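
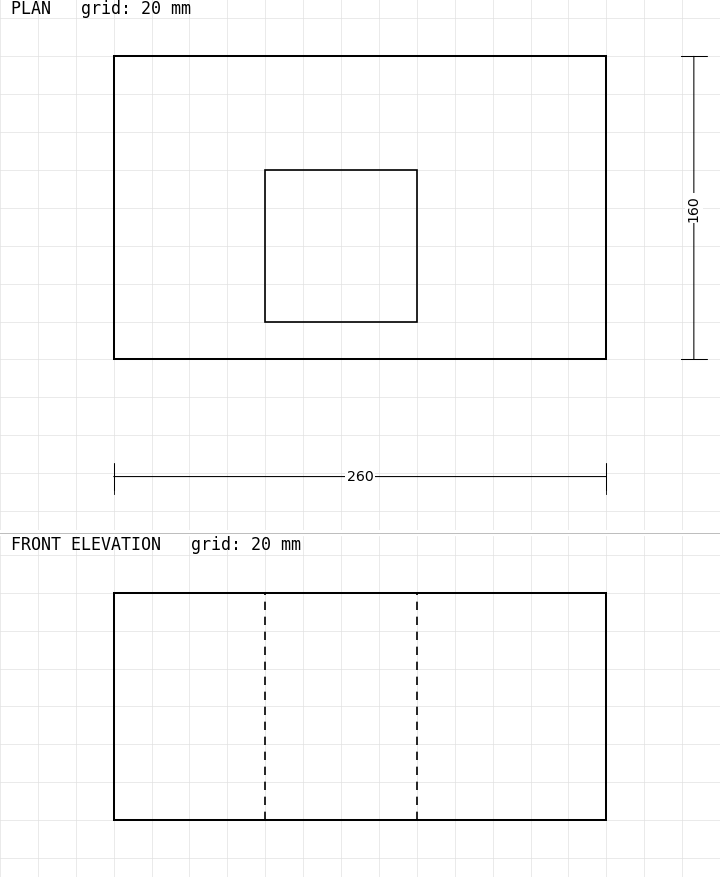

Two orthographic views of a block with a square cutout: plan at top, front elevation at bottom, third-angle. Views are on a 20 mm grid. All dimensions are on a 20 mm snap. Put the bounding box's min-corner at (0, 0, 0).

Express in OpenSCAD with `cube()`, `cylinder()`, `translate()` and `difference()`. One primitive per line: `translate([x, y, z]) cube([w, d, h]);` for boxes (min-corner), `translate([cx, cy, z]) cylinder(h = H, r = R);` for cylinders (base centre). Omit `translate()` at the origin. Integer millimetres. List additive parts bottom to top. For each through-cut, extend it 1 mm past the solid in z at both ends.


difference() {
  cube([260, 160, 120]);
  translate([80, 20, -1]) cube([80, 80, 122]);
}


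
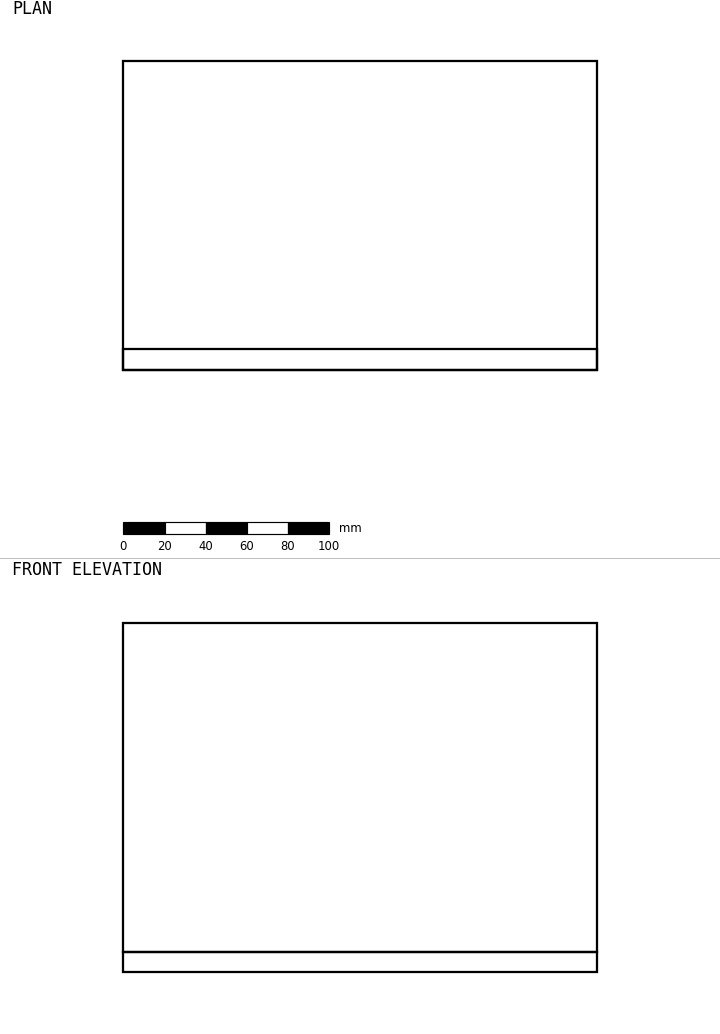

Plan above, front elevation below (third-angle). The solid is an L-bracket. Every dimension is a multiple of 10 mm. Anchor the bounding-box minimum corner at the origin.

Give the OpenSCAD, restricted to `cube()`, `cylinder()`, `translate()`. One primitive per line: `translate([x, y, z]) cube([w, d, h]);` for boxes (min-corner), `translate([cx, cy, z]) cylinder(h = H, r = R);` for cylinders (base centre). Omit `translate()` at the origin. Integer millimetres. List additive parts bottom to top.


cube([230, 150, 10]);
translate([0, 0, 10]) cube([230, 10, 160]);


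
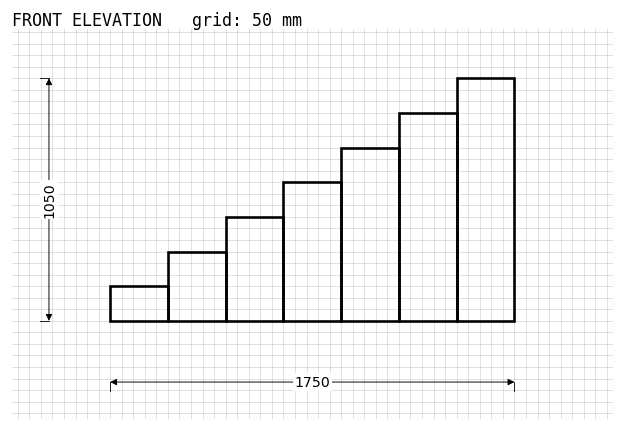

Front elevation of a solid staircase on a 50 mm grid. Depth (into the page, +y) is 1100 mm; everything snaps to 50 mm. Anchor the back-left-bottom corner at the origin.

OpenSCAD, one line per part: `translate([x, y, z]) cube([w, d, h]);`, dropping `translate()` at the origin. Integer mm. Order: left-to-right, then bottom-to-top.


cube([250, 1100, 150]);
translate([250, 0, 0]) cube([250, 1100, 300]);
translate([500, 0, 0]) cube([250, 1100, 450]);
translate([750, 0, 0]) cube([250, 1100, 600]);
translate([1000, 0, 0]) cube([250, 1100, 750]);
translate([1250, 0, 0]) cube([250, 1100, 900]);
translate([1500, 0, 0]) cube([250, 1100, 1050]);


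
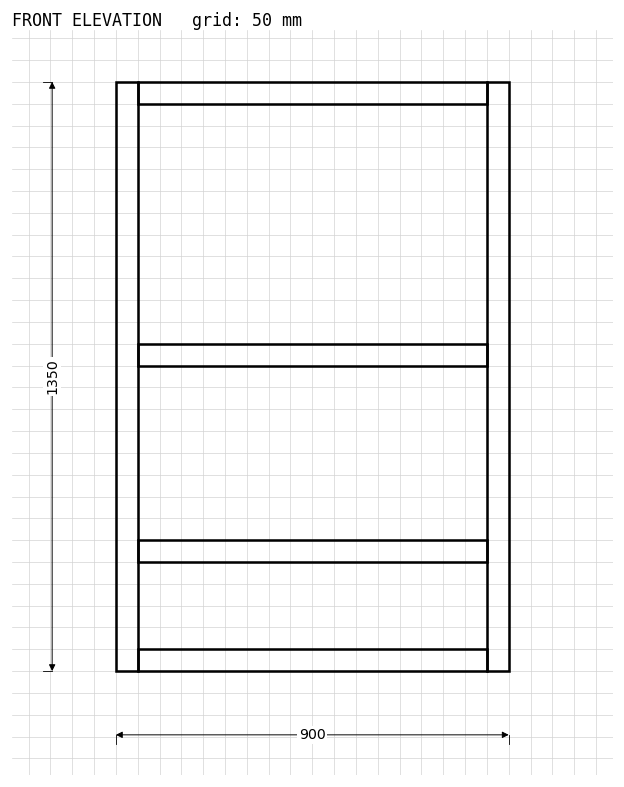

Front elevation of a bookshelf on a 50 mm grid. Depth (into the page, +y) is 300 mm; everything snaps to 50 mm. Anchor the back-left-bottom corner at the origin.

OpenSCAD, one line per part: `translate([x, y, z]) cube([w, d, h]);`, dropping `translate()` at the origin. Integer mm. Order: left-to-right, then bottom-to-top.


cube([50, 300, 1350]);
translate([50, 0, 0]) cube([800, 300, 50]);
translate([50, 0, 250]) cube([800, 300, 50]);
translate([50, 0, 700]) cube([800, 300, 50]);
translate([50, 0, 1300]) cube([800, 300, 50]);
translate([850, 0, 0]) cube([50, 300, 1350]);


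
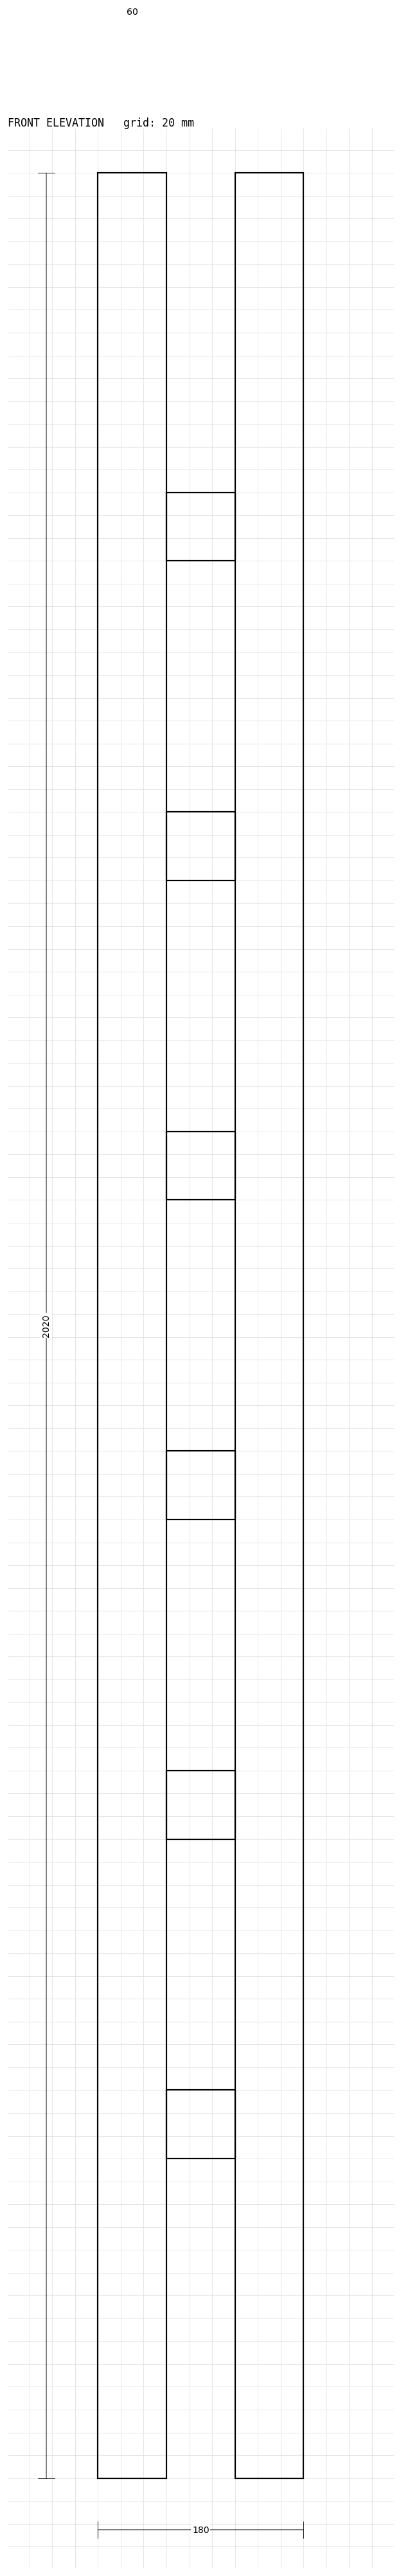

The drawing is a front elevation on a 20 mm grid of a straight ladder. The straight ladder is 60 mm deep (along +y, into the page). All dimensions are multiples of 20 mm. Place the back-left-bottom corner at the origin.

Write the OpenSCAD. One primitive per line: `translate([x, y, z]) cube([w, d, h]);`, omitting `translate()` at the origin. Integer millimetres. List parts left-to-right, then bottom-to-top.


cube([60, 60, 2020]);
translate([60, 0, 280]) cube([60, 60, 60]);
translate([60, 0, 560]) cube([60, 60, 60]);
translate([60, 0, 840]) cube([60, 60, 60]);
translate([60, 0, 1120]) cube([60, 60, 60]);
translate([60, 0, 1400]) cube([60, 60, 60]);
translate([60, 0, 1680]) cube([60, 60, 60]);
translate([120, 0, 0]) cube([60, 60, 2020]);


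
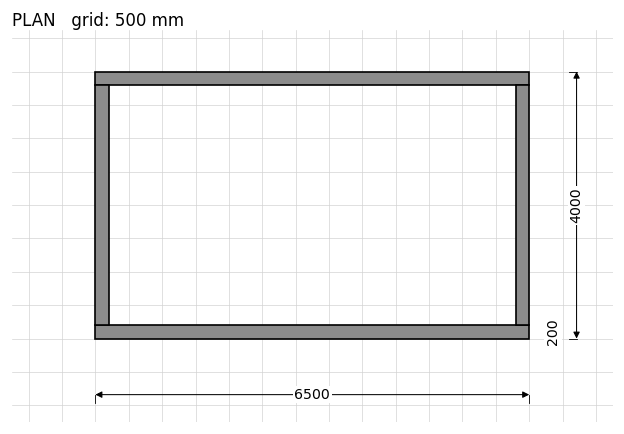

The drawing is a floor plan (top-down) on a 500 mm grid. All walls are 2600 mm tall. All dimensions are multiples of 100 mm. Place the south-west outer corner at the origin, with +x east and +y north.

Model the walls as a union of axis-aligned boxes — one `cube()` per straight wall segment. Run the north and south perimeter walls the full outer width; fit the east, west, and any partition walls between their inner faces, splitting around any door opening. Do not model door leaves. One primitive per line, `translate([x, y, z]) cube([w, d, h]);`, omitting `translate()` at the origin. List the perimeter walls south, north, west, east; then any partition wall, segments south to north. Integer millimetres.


cube([6500, 200, 2600]);
translate([0, 3800, 0]) cube([6500, 200, 2600]);
translate([0, 200, 0]) cube([200, 3600, 2600]);
translate([6300, 200, 0]) cube([200, 3600, 2600]);


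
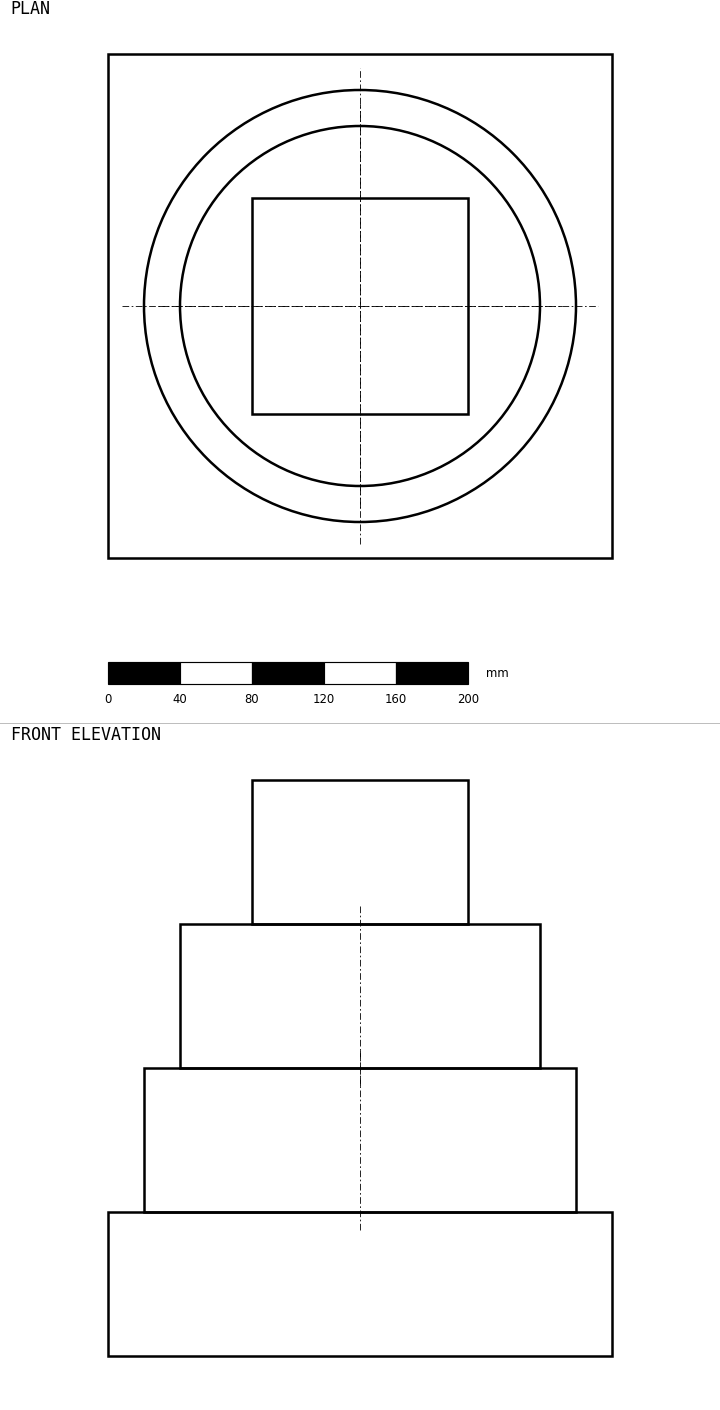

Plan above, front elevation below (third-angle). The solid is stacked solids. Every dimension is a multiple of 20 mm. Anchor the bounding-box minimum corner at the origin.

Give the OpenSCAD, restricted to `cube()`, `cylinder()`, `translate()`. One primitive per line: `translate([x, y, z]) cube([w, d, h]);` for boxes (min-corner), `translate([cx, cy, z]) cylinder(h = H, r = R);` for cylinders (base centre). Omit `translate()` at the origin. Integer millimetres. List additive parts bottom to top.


cube([280, 280, 80]);
translate([140, 140, 80]) cylinder(h = 80, r = 120);
translate([140, 140, 160]) cylinder(h = 80, r = 100);
translate([80, 80, 240]) cube([120, 120, 80]);


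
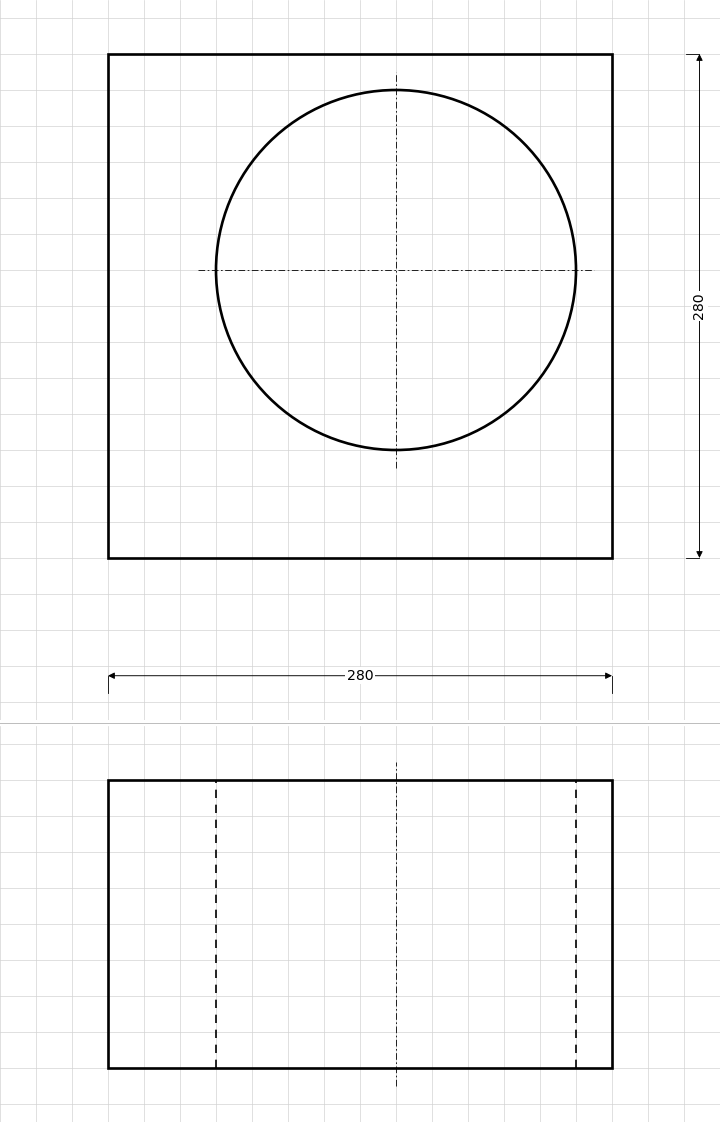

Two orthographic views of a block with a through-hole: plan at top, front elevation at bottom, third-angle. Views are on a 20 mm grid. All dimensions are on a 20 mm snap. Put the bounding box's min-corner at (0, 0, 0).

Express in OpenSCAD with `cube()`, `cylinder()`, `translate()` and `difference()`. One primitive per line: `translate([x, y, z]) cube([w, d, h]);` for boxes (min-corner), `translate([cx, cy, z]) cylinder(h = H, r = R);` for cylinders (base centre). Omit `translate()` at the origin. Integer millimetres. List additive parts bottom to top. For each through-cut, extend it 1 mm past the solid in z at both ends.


difference() {
  cube([280, 280, 160]);
  translate([160, 160, -1]) cylinder(h = 162, r = 100);
}


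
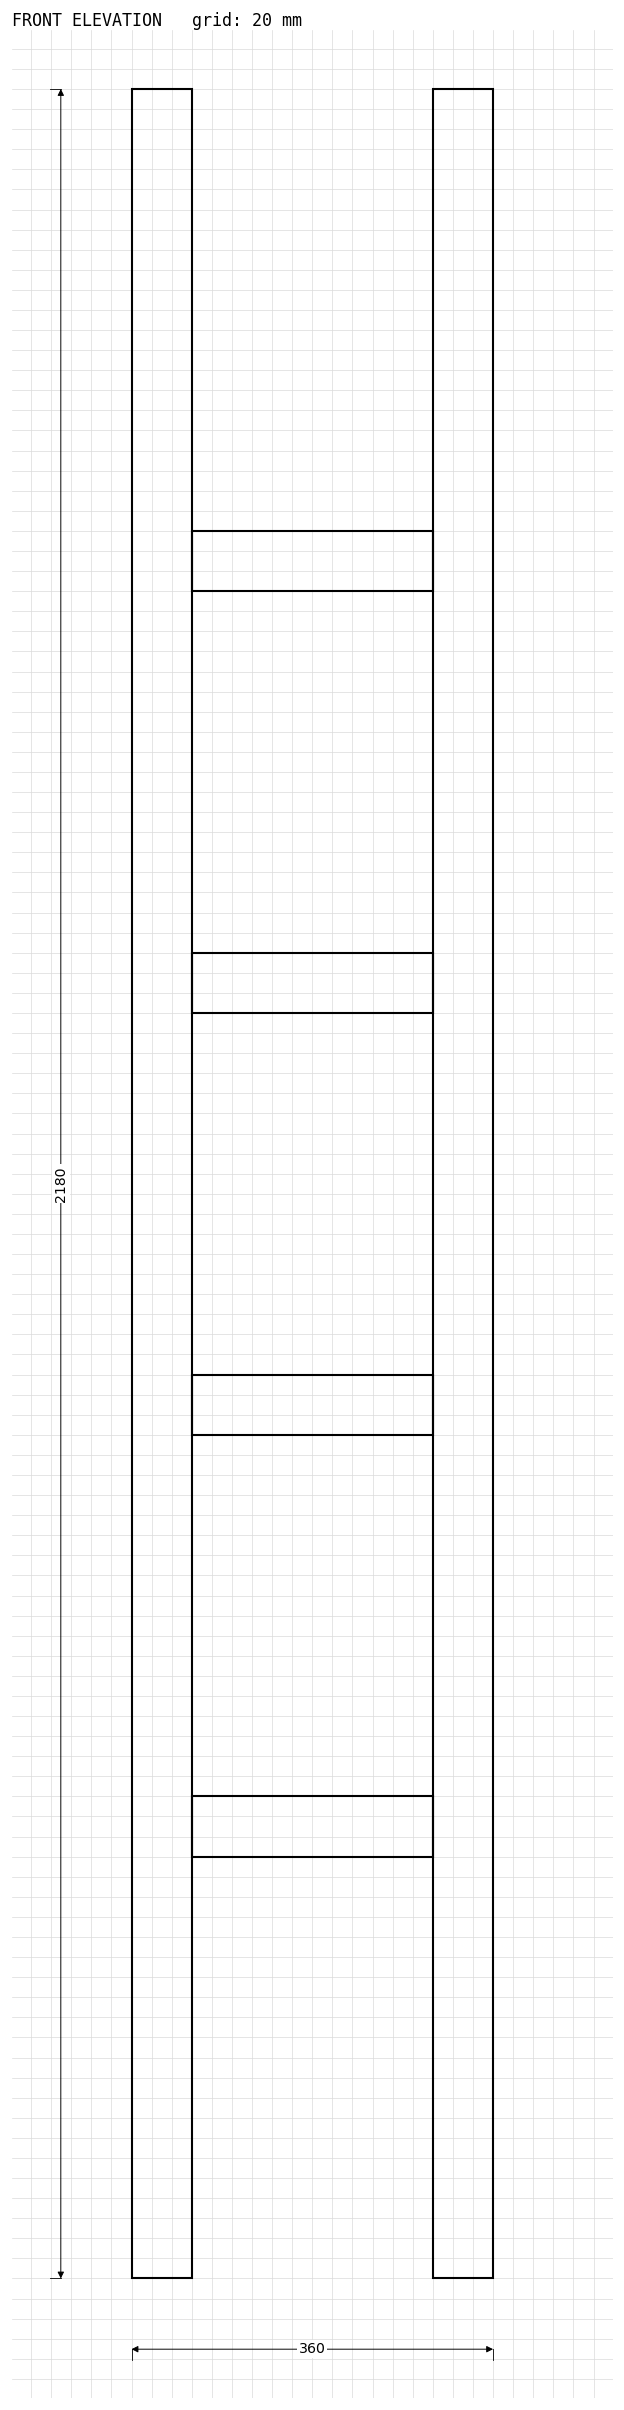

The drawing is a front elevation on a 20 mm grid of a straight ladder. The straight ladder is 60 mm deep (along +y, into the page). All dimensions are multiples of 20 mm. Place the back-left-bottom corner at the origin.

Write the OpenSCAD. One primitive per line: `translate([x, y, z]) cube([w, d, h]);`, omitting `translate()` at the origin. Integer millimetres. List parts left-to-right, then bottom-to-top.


cube([60, 60, 2180]);
translate([60, 0, 420]) cube([240, 60, 60]);
translate([60, 0, 840]) cube([240, 60, 60]);
translate([60, 0, 1260]) cube([240, 60, 60]);
translate([60, 0, 1680]) cube([240, 60, 60]);
translate([300, 0, 0]) cube([60, 60, 2180]);


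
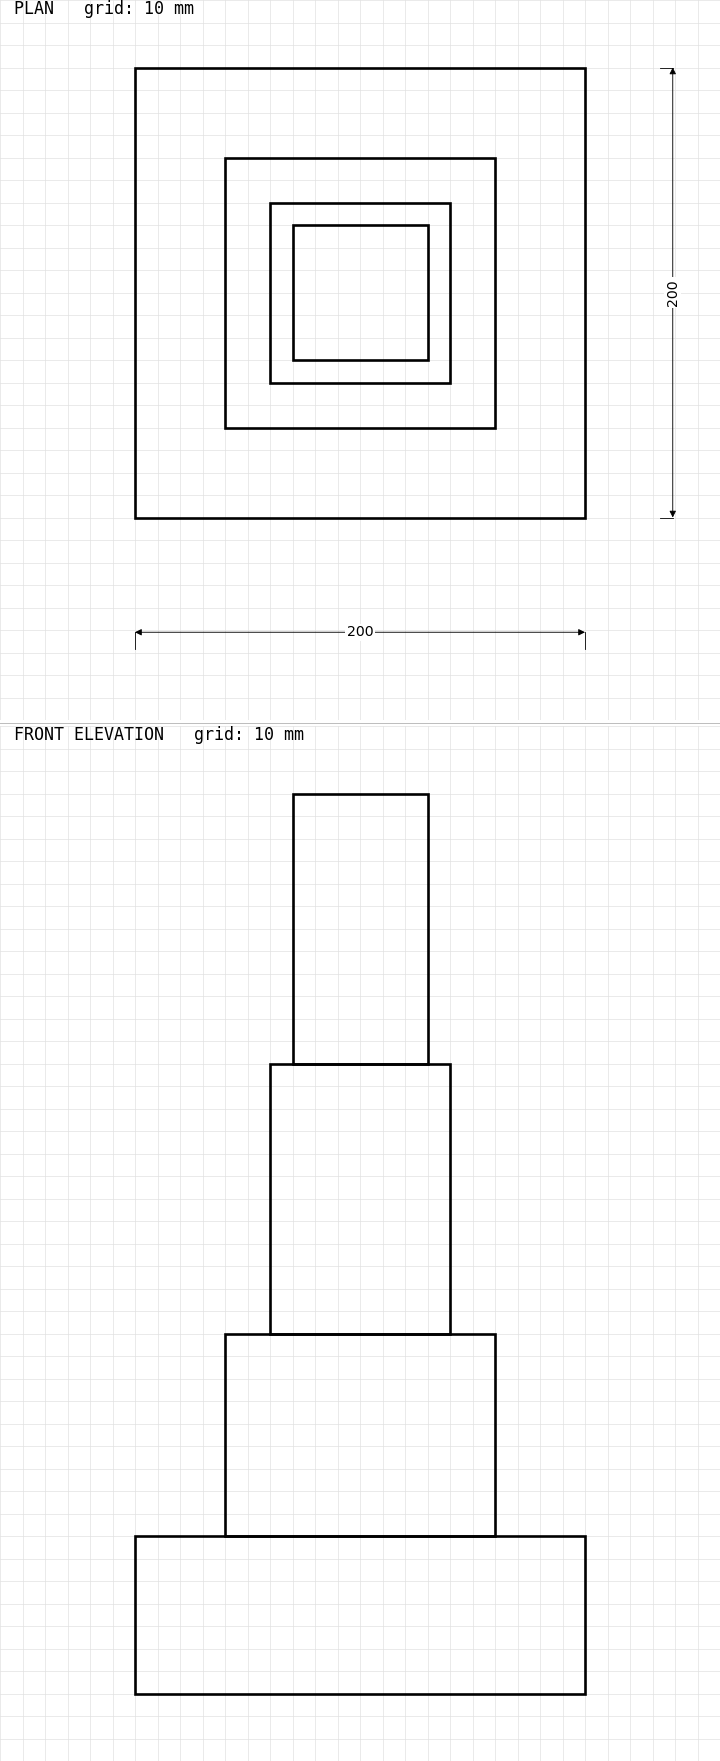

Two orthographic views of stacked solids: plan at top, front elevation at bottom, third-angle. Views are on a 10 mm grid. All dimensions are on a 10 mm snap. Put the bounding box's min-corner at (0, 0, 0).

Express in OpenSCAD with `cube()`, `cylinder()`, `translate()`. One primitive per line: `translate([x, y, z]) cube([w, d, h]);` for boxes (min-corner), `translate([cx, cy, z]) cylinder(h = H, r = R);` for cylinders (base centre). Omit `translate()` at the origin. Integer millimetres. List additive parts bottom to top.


cube([200, 200, 70]);
translate([40, 40, 70]) cube([120, 120, 90]);
translate([60, 60, 160]) cube([80, 80, 120]);
translate([70, 70, 280]) cube([60, 60, 120]);


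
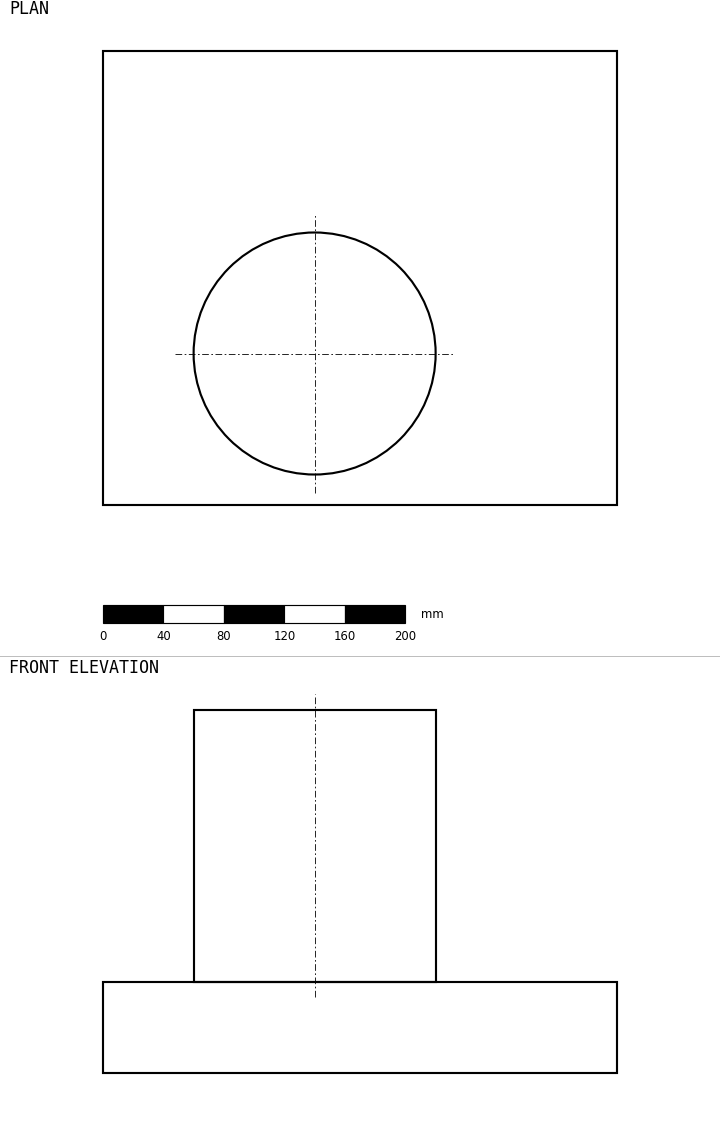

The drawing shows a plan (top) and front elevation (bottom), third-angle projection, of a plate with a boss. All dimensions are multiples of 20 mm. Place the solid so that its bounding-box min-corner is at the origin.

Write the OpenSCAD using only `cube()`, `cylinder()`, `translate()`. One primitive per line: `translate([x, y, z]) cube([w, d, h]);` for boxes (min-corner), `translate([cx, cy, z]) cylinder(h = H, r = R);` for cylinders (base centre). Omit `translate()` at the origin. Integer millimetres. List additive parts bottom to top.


cube([340, 300, 60]);
translate([140, 100, 60]) cylinder(h = 180, r = 80);


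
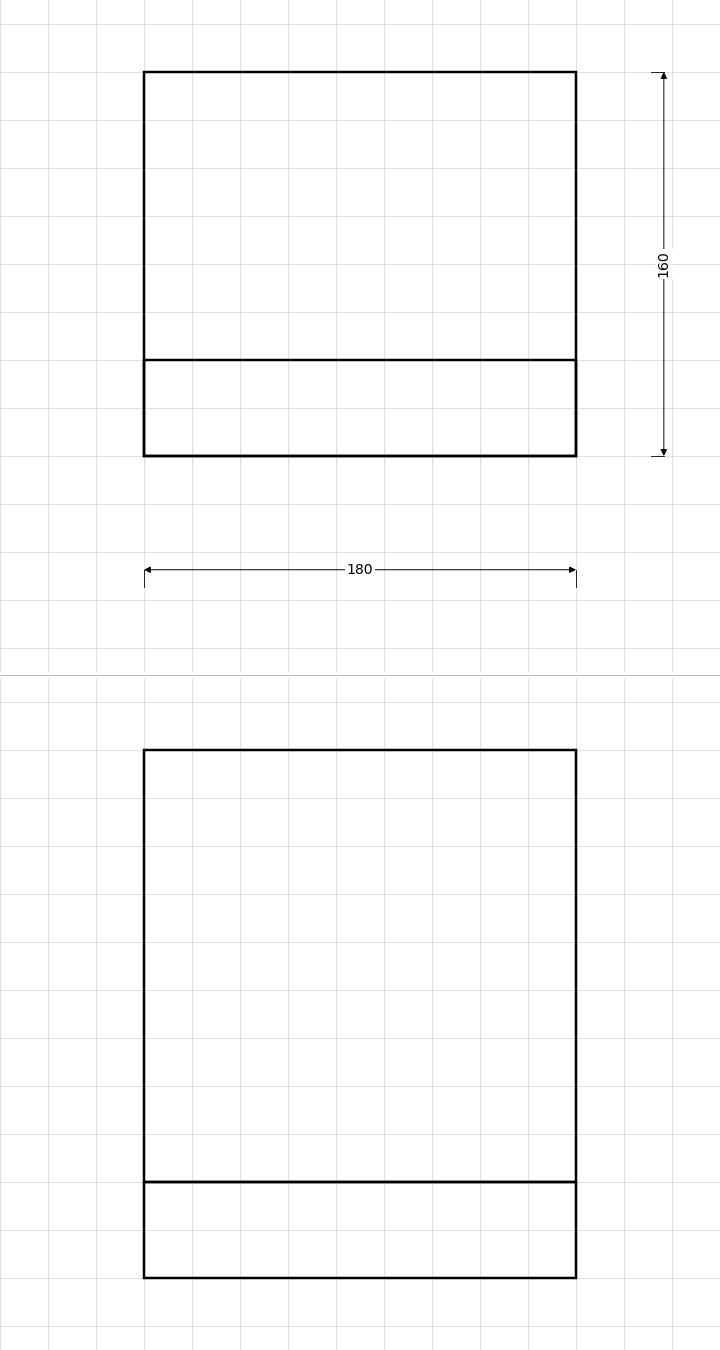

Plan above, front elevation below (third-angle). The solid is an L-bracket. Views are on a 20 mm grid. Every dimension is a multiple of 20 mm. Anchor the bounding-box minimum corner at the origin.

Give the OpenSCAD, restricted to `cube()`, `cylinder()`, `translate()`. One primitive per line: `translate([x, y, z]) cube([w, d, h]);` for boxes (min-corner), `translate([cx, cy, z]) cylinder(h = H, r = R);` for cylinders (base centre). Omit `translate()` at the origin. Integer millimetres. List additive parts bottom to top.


cube([180, 160, 40]);
translate([0, 0, 40]) cube([180, 40, 180]);


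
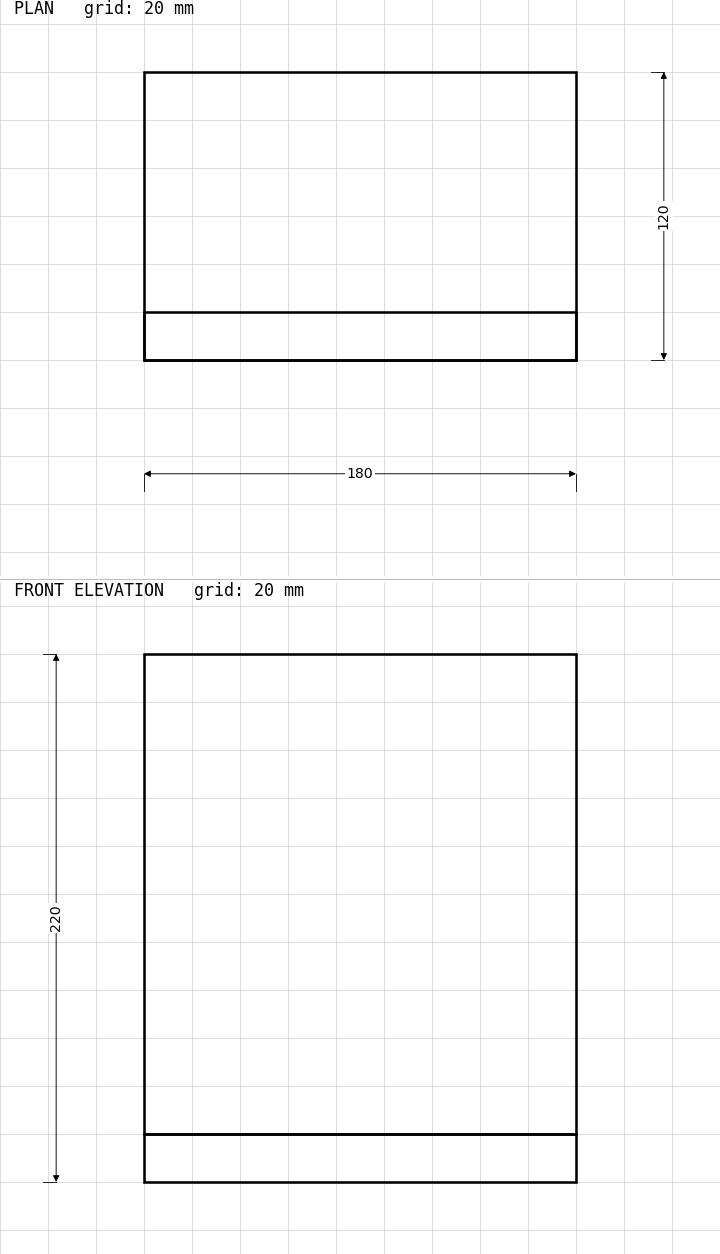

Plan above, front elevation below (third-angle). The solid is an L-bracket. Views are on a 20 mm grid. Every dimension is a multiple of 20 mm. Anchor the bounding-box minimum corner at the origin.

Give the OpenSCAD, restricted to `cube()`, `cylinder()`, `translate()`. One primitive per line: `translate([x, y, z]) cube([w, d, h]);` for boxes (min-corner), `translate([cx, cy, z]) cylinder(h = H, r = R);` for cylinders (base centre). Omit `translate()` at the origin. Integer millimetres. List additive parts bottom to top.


cube([180, 120, 20]);
translate([0, 0, 20]) cube([180, 20, 200]);


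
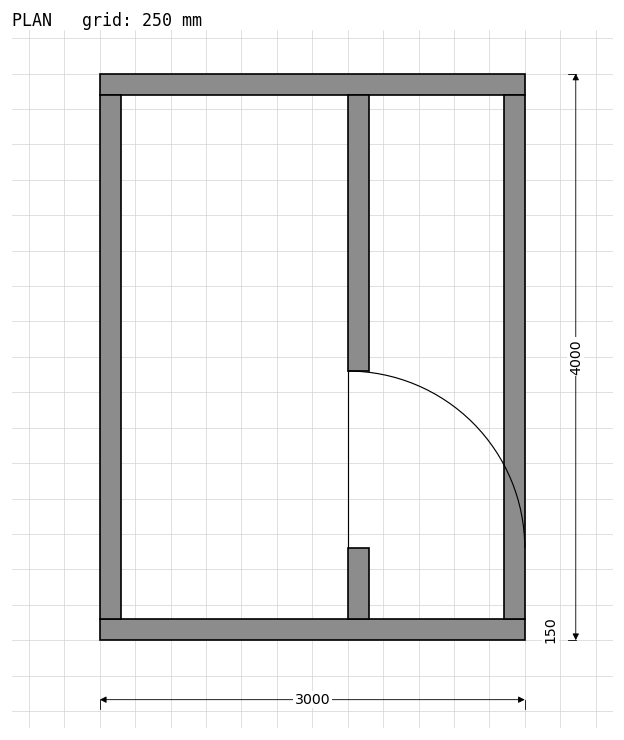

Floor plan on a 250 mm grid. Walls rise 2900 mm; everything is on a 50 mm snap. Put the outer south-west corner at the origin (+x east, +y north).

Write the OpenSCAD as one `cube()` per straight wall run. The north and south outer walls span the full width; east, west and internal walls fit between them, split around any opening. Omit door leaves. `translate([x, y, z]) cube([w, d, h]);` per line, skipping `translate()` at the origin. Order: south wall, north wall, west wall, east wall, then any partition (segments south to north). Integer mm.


cube([3000, 150, 2900]);
translate([0, 3850, 0]) cube([3000, 150, 2900]);
translate([0, 150, 0]) cube([150, 3700, 2900]);
translate([2850, 150, 0]) cube([150, 3700, 2900]);
translate([1750, 150, 0]) cube([150, 500, 2900]);
translate([1750, 1900, 0]) cube([150, 1950, 2900]);


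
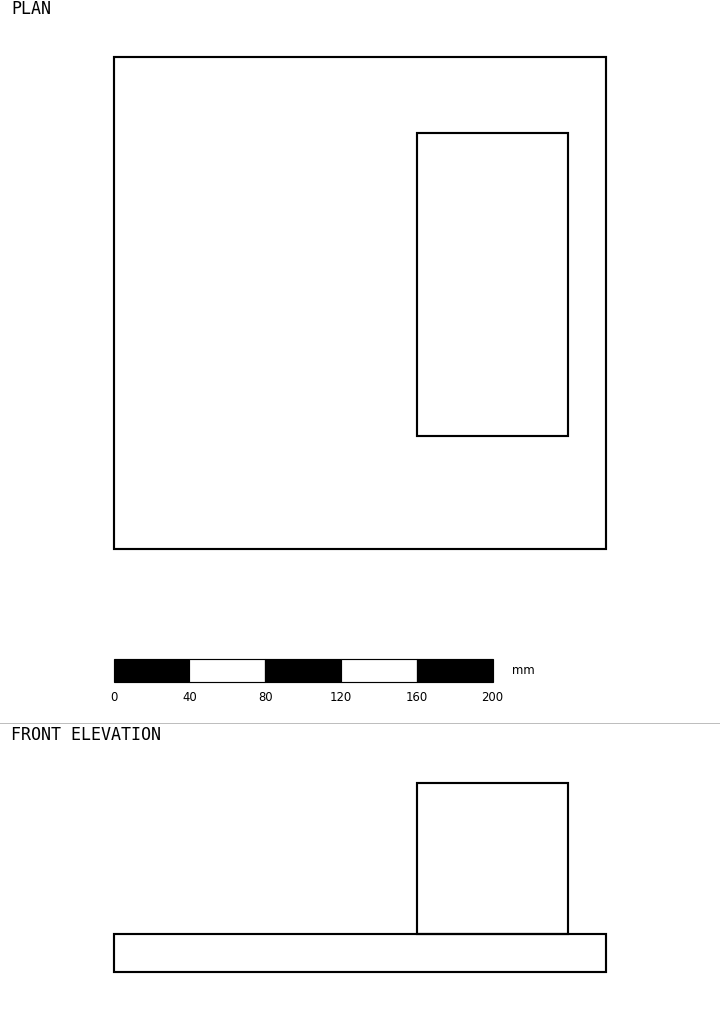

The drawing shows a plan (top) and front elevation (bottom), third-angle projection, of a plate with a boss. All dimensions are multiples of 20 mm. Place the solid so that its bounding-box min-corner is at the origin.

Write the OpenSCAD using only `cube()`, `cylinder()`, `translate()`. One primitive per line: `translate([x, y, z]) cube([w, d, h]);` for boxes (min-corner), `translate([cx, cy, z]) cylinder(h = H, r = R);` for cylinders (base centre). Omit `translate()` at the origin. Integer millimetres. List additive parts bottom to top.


cube([260, 260, 20]);
translate([160, 60, 20]) cube([80, 160, 80]);


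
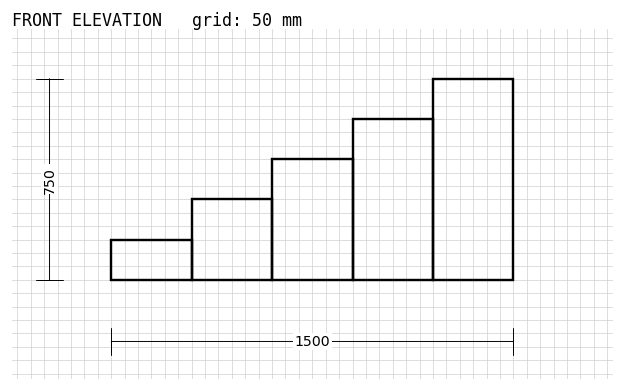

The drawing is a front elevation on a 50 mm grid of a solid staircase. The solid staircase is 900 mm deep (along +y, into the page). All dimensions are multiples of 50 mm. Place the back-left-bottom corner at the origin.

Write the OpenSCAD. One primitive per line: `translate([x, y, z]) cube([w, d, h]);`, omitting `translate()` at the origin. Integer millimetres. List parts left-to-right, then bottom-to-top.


cube([300, 900, 150]);
translate([300, 0, 0]) cube([300, 900, 300]);
translate([600, 0, 0]) cube([300, 900, 450]);
translate([900, 0, 0]) cube([300, 900, 600]);
translate([1200, 0, 0]) cube([300, 900, 750]);


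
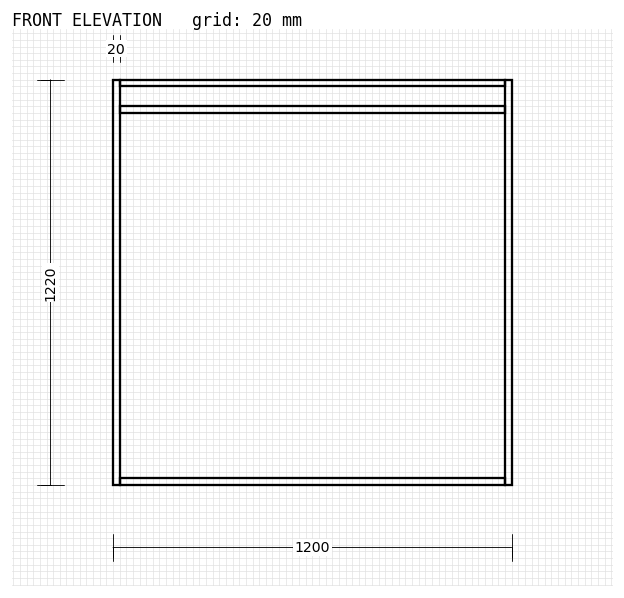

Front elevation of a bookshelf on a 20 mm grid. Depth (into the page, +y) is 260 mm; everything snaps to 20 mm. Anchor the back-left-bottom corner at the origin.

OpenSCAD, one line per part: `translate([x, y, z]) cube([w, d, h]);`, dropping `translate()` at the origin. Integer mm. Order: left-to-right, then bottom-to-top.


cube([20, 260, 1220]);
translate([20, 0, 0]) cube([1160, 260, 20]);
translate([20, 0, 1120]) cube([1160, 260, 20]);
translate([20, 0, 1200]) cube([1160, 260, 20]);
translate([1180, 0, 0]) cube([20, 260, 1220]);


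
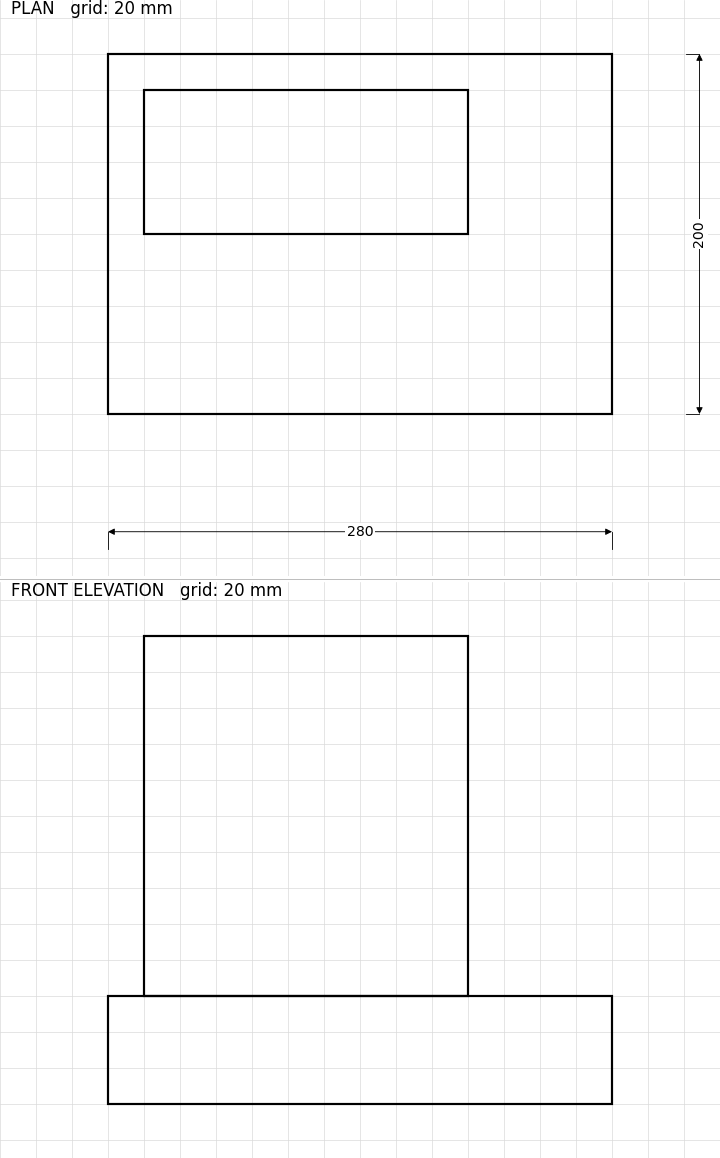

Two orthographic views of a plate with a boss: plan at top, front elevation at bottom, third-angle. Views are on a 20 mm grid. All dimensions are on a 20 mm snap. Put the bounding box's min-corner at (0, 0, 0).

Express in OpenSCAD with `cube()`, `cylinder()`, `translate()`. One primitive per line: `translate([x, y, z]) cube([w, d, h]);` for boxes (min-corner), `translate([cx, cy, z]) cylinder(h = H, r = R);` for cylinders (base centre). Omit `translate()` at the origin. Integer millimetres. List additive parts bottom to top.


cube([280, 200, 60]);
translate([20, 100, 60]) cube([180, 80, 200]);


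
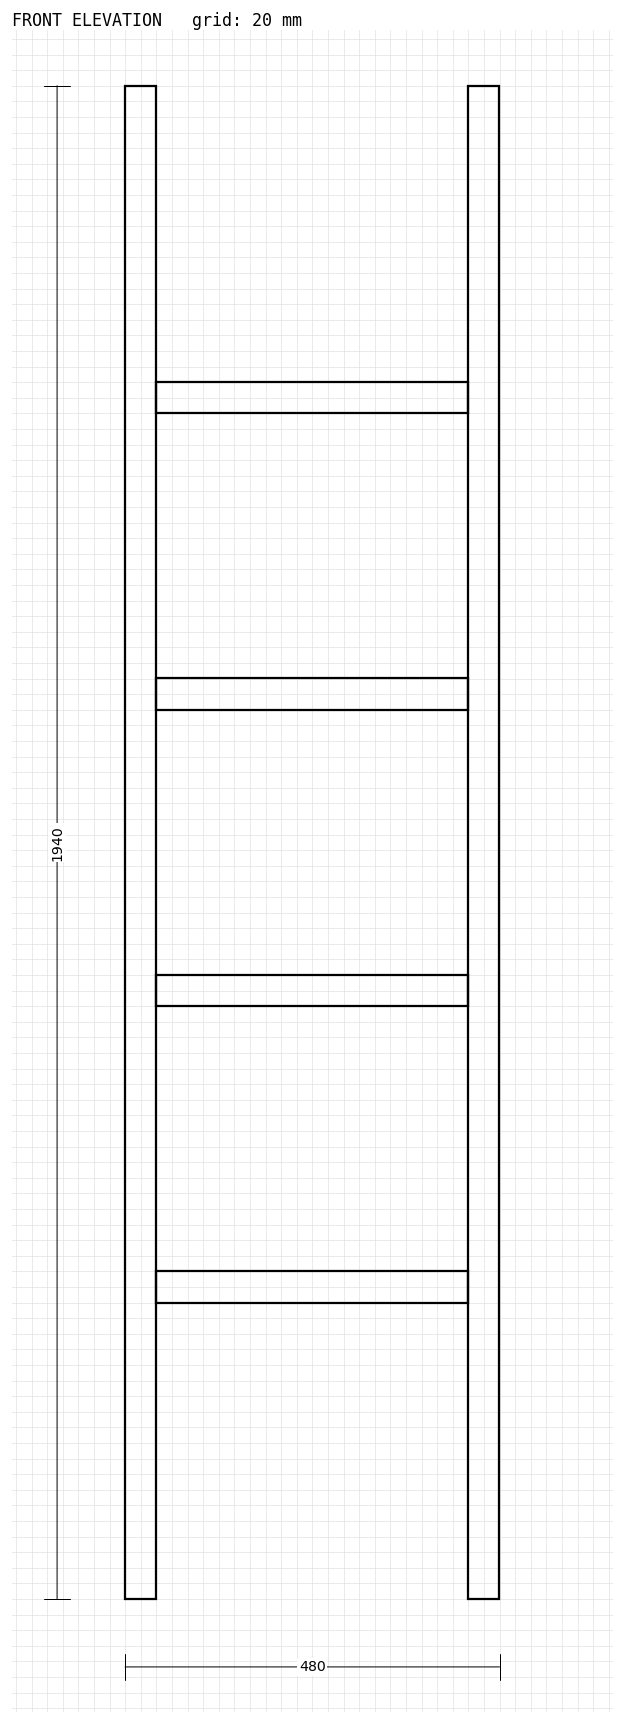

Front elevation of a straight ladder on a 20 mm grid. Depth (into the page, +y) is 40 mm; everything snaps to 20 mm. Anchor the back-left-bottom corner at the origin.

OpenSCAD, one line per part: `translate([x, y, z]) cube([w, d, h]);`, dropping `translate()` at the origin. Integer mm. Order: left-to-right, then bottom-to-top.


cube([40, 40, 1940]);
translate([40, 0, 380]) cube([400, 40, 40]);
translate([40, 0, 760]) cube([400, 40, 40]);
translate([40, 0, 1140]) cube([400, 40, 40]);
translate([40, 0, 1520]) cube([400, 40, 40]);
translate([440, 0, 0]) cube([40, 40, 1940]);


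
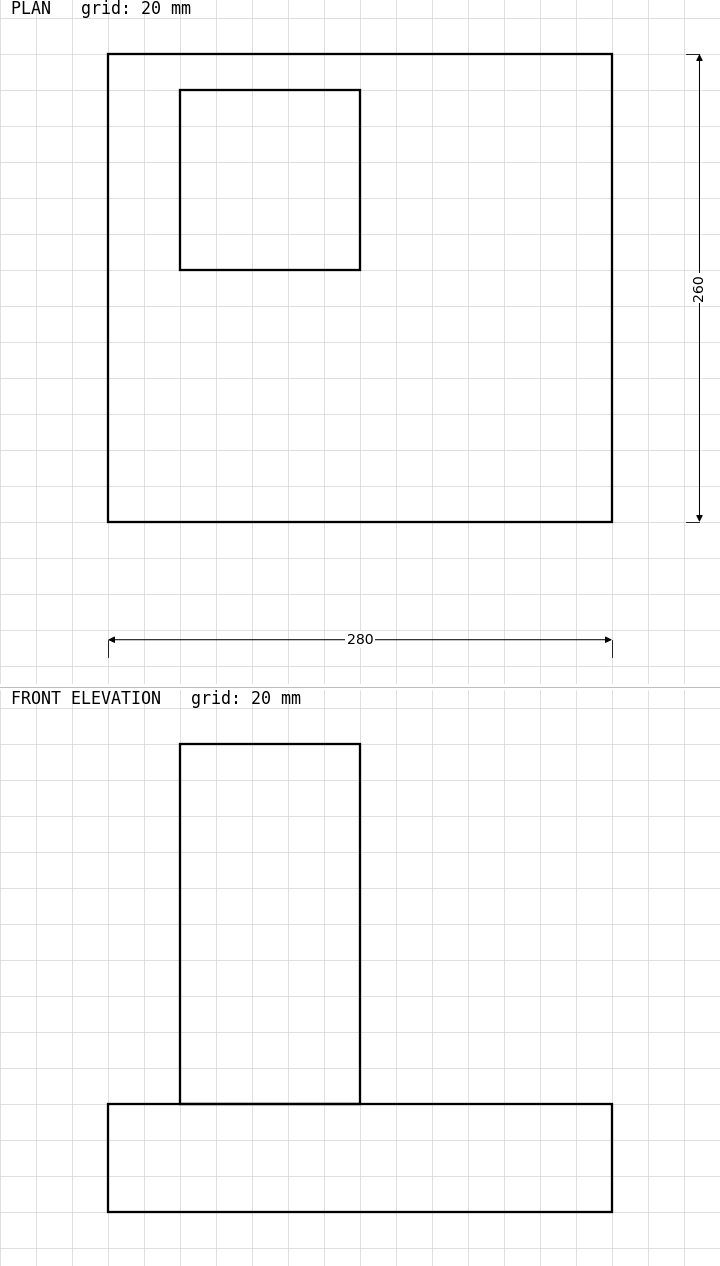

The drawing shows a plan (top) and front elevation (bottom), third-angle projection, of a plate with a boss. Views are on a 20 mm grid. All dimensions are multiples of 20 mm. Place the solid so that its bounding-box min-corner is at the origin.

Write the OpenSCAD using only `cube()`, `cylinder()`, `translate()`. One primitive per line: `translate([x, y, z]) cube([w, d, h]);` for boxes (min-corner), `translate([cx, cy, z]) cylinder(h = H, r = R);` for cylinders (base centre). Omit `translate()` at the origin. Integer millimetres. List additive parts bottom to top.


cube([280, 260, 60]);
translate([40, 140, 60]) cube([100, 100, 200]);


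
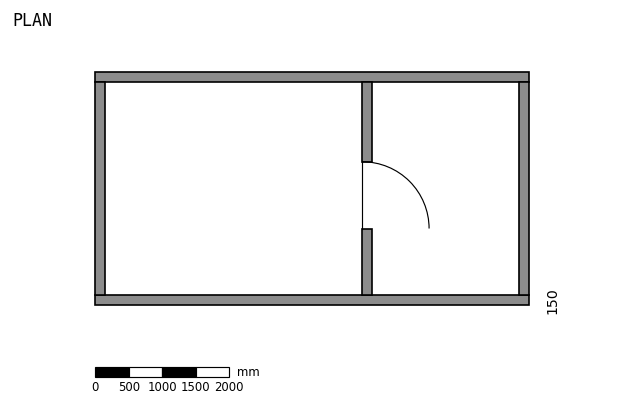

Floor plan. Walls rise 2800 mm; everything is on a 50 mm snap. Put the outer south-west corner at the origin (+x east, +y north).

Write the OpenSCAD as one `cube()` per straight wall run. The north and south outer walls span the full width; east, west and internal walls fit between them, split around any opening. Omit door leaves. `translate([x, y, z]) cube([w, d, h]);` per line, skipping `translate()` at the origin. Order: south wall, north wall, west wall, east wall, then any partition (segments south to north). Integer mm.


cube([6500, 150, 2800]);
translate([0, 3350, 0]) cube([6500, 150, 2800]);
translate([0, 150, 0]) cube([150, 3200, 2800]);
translate([6350, 150, 0]) cube([150, 3200, 2800]);
translate([4000, 150, 0]) cube([150, 1000, 2800]);
translate([4000, 2150, 0]) cube([150, 1200, 2800]);


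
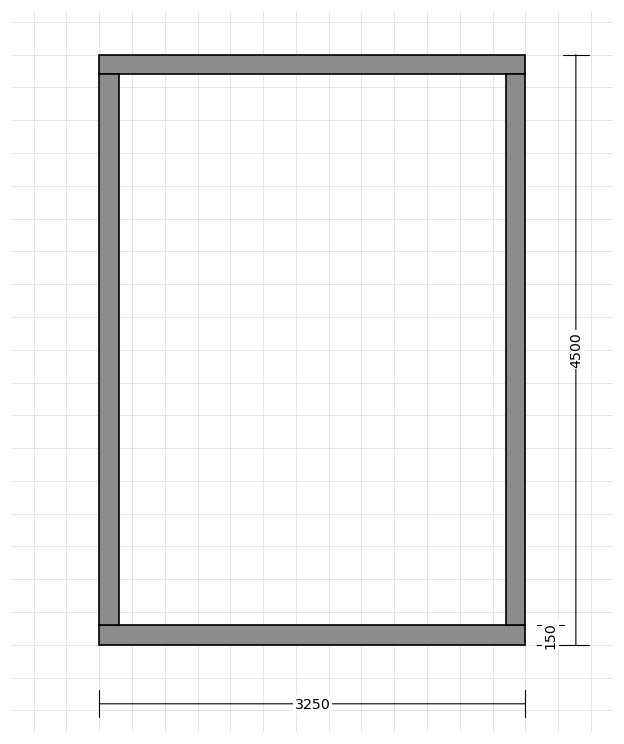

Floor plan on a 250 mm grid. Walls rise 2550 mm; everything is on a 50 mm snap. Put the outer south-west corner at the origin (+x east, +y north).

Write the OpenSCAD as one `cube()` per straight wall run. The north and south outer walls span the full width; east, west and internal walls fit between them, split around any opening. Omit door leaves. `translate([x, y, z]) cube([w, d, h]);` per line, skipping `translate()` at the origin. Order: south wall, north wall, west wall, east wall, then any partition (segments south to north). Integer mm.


cube([3250, 150, 2550]);
translate([0, 4350, 0]) cube([3250, 150, 2550]);
translate([0, 150, 0]) cube([150, 4200, 2550]);
translate([3100, 150, 0]) cube([150, 4200, 2550]);


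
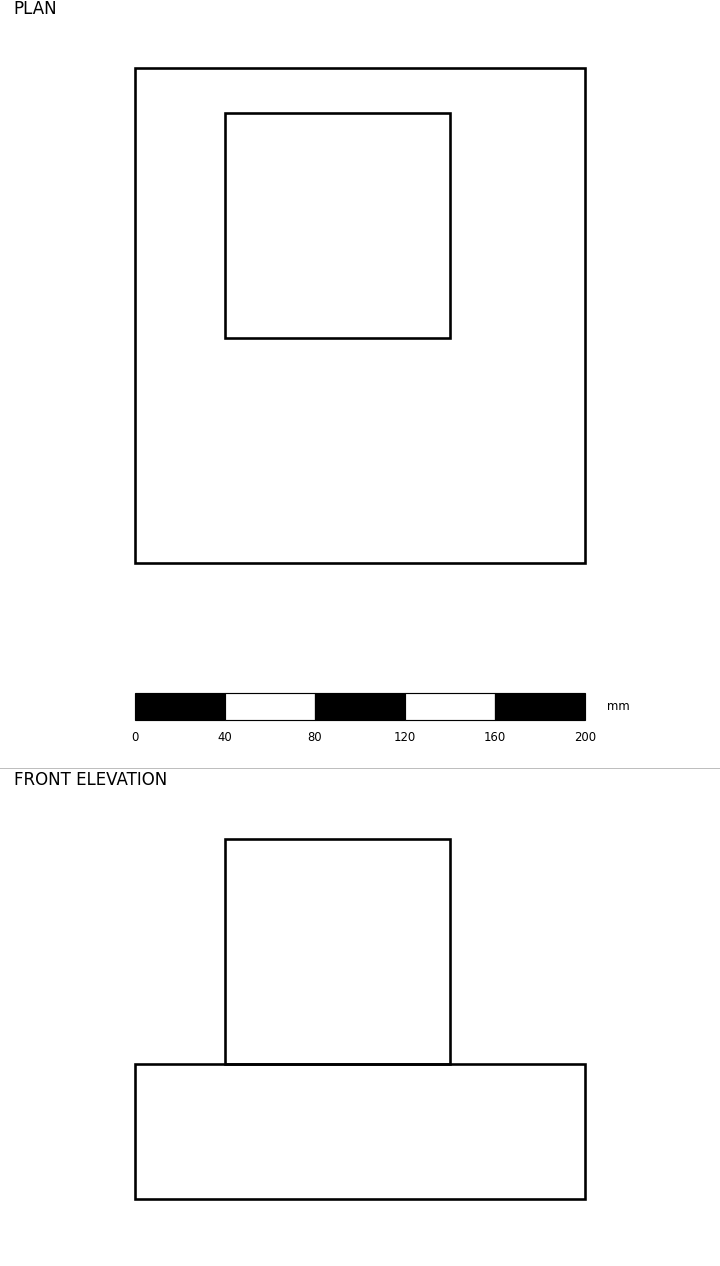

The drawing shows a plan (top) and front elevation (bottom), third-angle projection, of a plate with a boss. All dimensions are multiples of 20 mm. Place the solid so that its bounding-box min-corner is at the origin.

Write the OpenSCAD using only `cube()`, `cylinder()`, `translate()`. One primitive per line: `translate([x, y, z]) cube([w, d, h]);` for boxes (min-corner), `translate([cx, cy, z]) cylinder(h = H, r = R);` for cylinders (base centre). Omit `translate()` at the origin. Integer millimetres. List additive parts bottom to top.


cube([200, 220, 60]);
translate([40, 100, 60]) cube([100, 100, 100]);


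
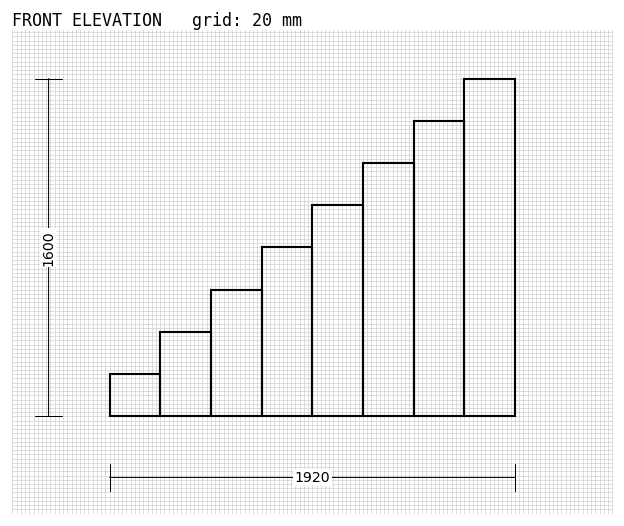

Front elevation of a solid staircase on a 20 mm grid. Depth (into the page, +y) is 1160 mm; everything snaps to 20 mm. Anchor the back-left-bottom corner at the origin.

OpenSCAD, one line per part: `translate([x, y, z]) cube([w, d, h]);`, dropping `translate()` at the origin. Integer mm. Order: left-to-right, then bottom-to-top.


cube([240, 1160, 200]);
translate([240, 0, 0]) cube([240, 1160, 400]);
translate([480, 0, 0]) cube([240, 1160, 600]);
translate([720, 0, 0]) cube([240, 1160, 800]);
translate([960, 0, 0]) cube([240, 1160, 1000]);
translate([1200, 0, 0]) cube([240, 1160, 1200]);
translate([1440, 0, 0]) cube([240, 1160, 1400]);
translate([1680, 0, 0]) cube([240, 1160, 1600]);


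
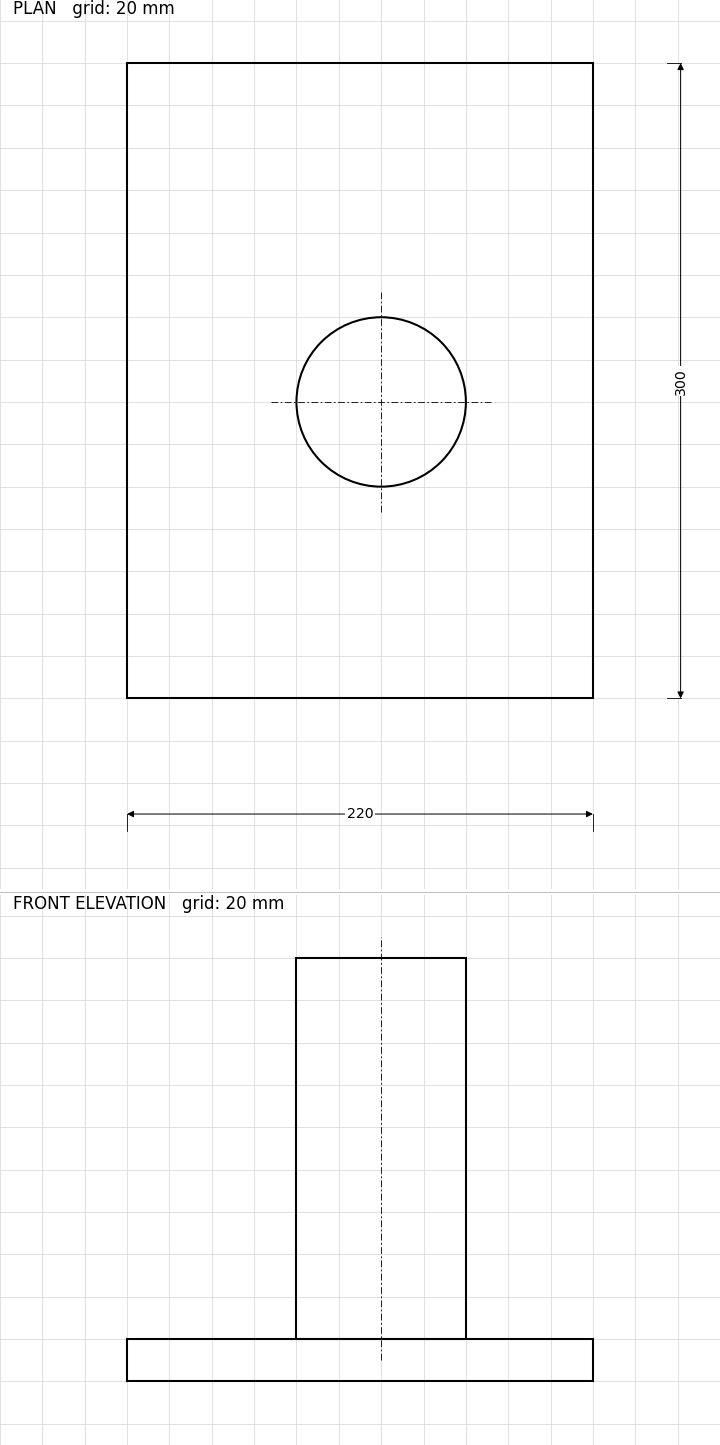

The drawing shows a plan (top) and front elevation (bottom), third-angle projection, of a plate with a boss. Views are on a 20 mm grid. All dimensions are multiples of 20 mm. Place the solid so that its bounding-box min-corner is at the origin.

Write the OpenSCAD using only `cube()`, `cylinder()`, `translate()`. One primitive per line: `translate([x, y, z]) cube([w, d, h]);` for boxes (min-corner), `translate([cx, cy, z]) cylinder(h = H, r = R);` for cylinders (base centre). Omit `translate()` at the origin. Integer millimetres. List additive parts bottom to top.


cube([220, 300, 20]);
translate([120, 140, 20]) cylinder(h = 180, r = 40);


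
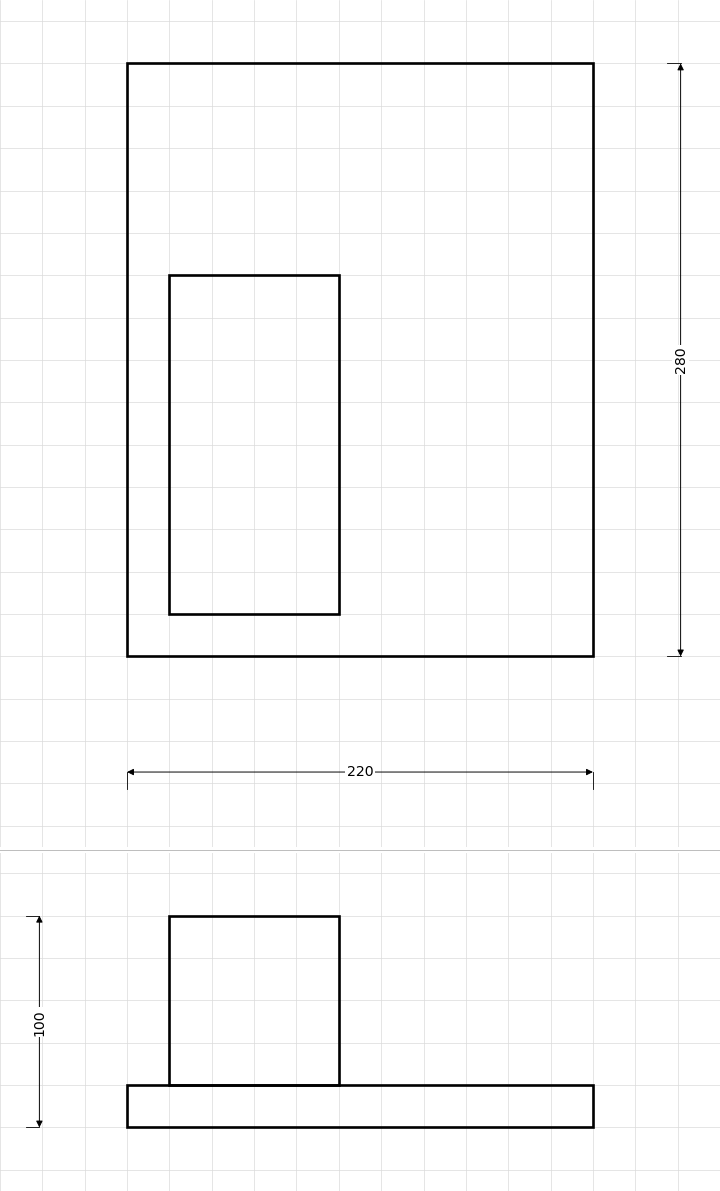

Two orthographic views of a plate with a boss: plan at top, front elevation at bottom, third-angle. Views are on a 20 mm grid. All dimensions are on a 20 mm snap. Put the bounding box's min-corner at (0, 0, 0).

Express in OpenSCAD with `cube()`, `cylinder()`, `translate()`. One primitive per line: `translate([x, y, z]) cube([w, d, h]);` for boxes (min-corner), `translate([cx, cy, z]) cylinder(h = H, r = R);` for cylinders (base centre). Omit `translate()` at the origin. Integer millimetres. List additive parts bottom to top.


cube([220, 280, 20]);
translate([20, 20, 20]) cube([80, 160, 80]);


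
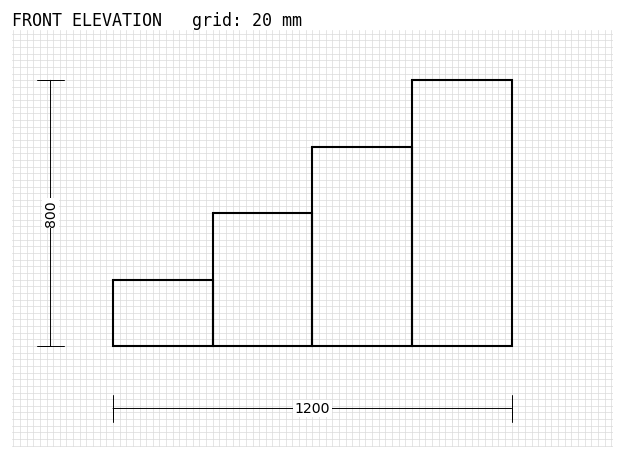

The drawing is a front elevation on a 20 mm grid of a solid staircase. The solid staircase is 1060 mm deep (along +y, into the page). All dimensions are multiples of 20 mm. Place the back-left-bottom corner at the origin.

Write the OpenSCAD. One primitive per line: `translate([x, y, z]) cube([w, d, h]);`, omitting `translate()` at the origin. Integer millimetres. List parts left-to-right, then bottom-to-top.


cube([300, 1060, 200]);
translate([300, 0, 0]) cube([300, 1060, 400]);
translate([600, 0, 0]) cube([300, 1060, 600]);
translate([900, 0, 0]) cube([300, 1060, 800]);


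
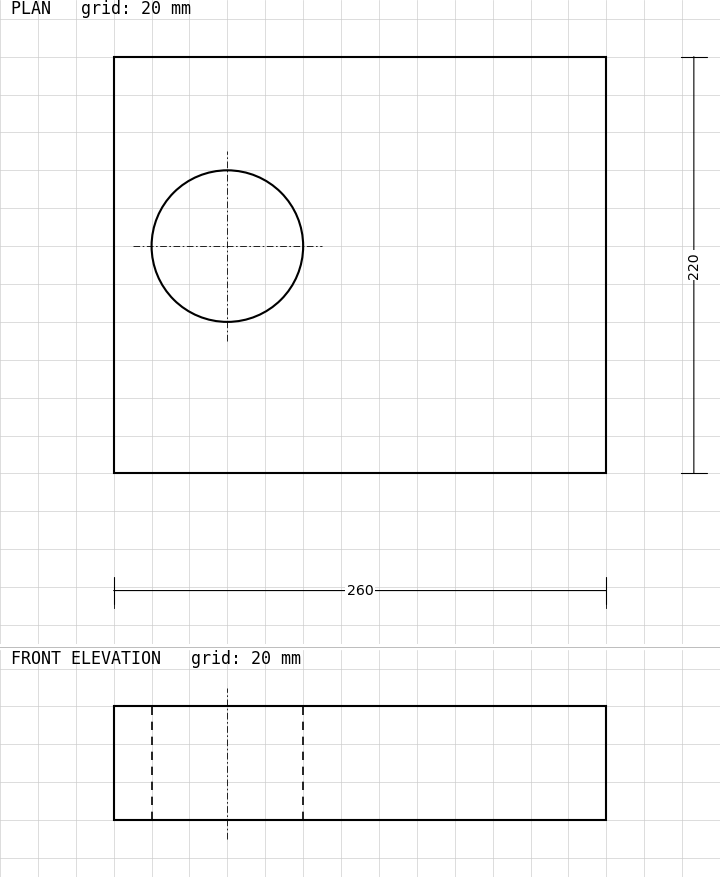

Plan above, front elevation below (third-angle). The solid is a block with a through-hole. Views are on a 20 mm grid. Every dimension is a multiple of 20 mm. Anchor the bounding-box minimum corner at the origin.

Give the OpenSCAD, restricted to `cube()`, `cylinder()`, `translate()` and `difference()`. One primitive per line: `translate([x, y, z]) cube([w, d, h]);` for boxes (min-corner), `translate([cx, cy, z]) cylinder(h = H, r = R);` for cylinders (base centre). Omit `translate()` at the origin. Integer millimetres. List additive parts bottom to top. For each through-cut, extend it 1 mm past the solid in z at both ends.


difference() {
  cube([260, 220, 60]);
  translate([60, 120, -1]) cylinder(h = 62, r = 40);
}


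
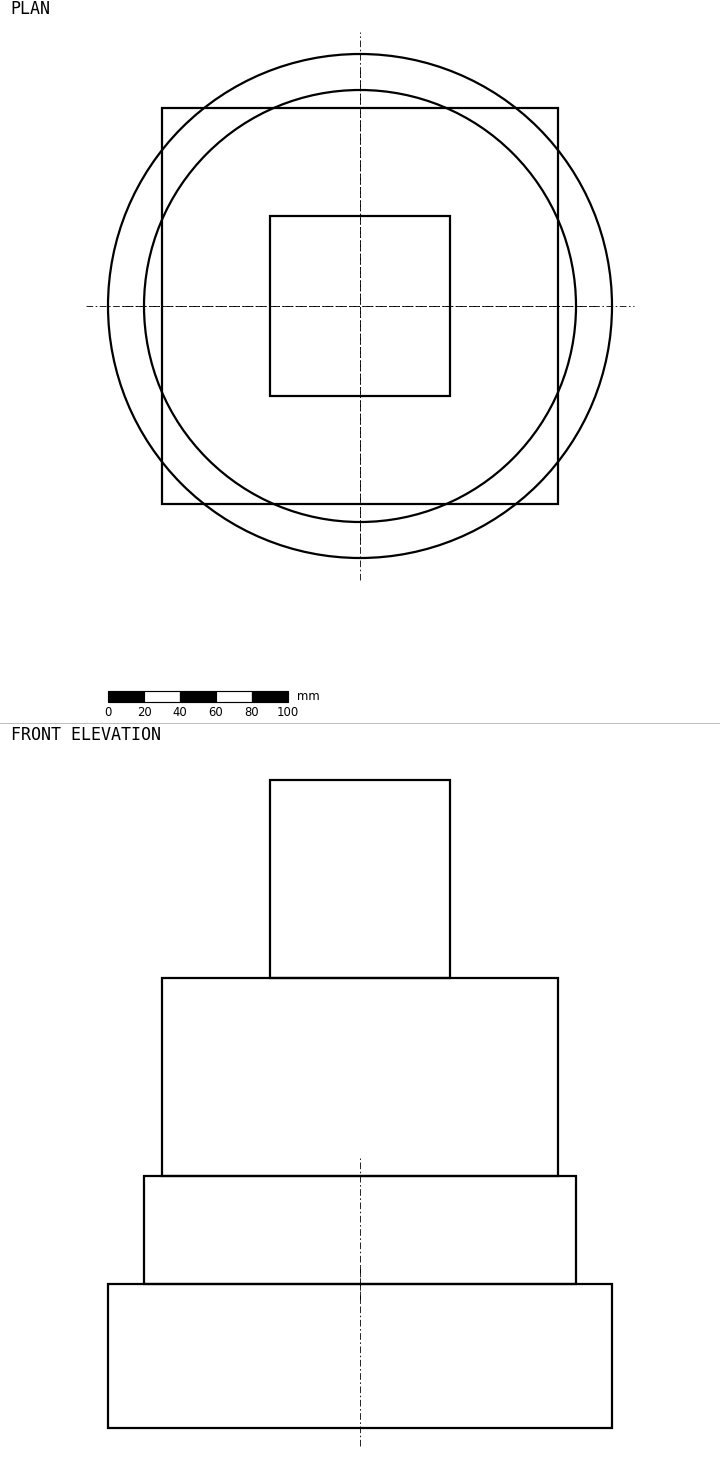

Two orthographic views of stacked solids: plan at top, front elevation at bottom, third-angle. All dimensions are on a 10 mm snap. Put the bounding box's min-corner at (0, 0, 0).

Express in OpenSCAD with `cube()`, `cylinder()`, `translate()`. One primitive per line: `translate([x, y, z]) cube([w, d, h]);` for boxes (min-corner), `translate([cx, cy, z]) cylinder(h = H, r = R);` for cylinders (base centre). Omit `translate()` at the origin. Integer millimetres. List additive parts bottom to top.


translate([140, 140, 0]) cylinder(h = 80, r = 140);
translate([140, 140, 80]) cylinder(h = 60, r = 120);
translate([30, 30, 140]) cube([220, 220, 110]);
translate([90, 90, 250]) cube([100, 100, 110]);


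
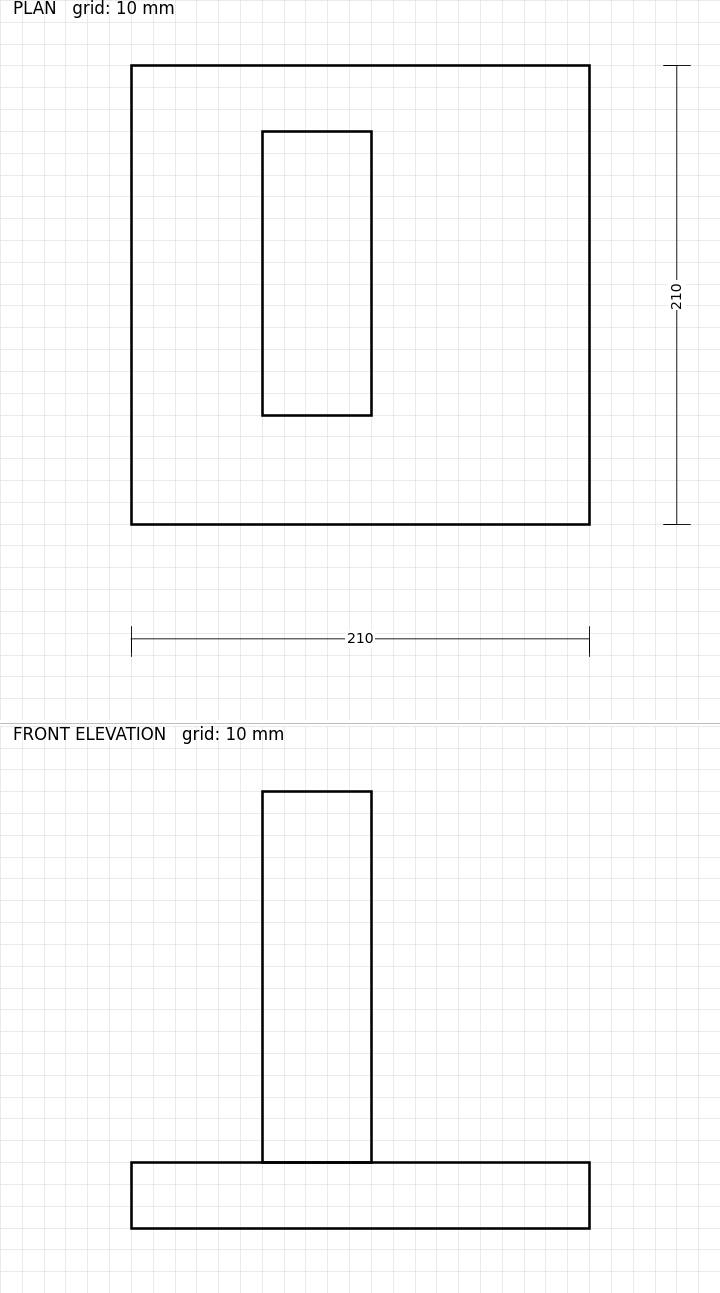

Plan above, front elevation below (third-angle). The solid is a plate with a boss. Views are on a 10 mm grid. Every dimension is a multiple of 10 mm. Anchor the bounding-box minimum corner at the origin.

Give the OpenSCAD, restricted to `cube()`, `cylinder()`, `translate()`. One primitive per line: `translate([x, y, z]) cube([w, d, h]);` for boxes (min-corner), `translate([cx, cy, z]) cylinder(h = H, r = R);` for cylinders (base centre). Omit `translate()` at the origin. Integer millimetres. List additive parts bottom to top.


cube([210, 210, 30]);
translate([60, 50, 30]) cube([50, 130, 170]);


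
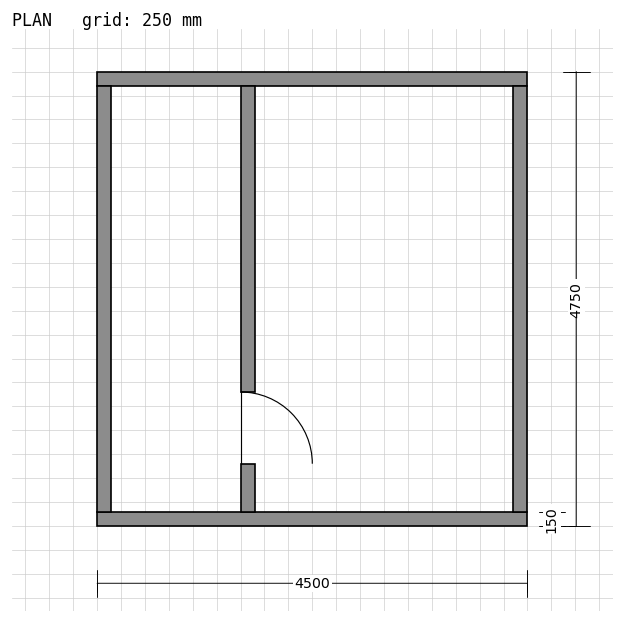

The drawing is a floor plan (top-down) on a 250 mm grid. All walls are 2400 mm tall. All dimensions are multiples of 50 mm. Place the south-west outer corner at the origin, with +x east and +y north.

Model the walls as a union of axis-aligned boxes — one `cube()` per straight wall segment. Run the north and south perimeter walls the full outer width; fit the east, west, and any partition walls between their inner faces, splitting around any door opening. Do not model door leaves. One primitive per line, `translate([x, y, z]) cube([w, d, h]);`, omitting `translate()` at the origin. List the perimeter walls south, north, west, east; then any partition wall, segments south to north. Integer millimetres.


cube([4500, 150, 2400]);
translate([0, 4600, 0]) cube([4500, 150, 2400]);
translate([0, 150, 0]) cube([150, 4450, 2400]);
translate([4350, 150, 0]) cube([150, 4450, 2400]);
translate([1500, 150, 0]) cube([150, 500, 2400]);
translate([1500, 1400, 0]) cube([150, 3200, 2400]);


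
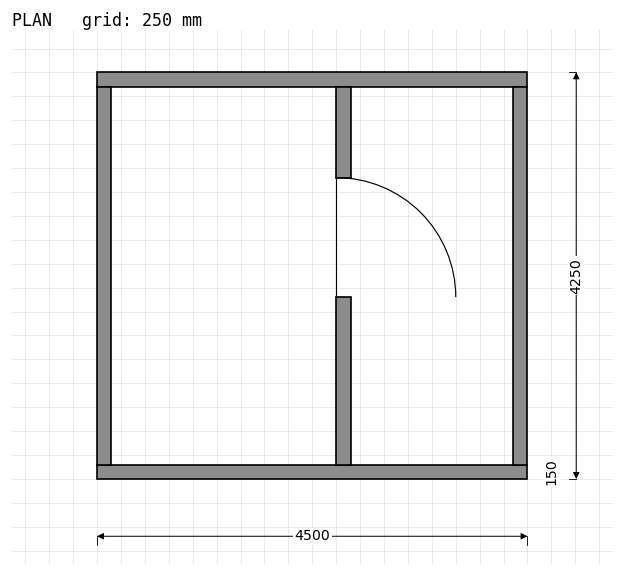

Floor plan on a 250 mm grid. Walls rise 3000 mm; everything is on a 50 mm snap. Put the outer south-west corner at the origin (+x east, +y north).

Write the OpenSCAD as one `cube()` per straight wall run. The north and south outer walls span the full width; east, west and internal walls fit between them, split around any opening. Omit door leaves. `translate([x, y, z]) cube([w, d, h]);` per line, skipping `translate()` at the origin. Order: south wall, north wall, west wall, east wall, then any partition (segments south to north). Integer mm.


cube([4500, 150, 3000]);
translate([0, 4100, 0]) cube([4500, 150, 3000]);
translate([0, 150, 0]) cube([150, 3950, 3000]);
translate([4350, 150, 0]) cube([150, 3950, 3000]);
translate([2500, 150, 0]) cube([150, 1750, 3000]);
translate([2500, 3150, 0]) cube([150, 950, 3000]);
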